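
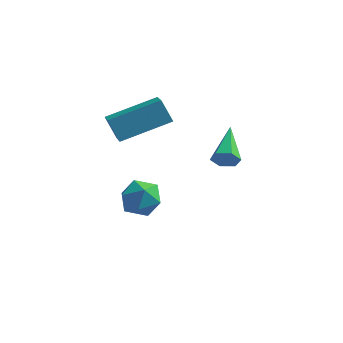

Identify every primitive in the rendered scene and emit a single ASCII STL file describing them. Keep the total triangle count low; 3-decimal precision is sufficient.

solid 
facet normal -0.081 0.795 0.601
outer loop
vertex -0.583 2.726 -1.299
vertex -0.736 2.166 -0.578
vertex 0.128 2.417 -0.794
endloop
endfacet
facet normal 0.363 0.930 0.059
outer loop
vertex -0.583 2.726 -1.299
vertex 0.128 2.417 -0.794
vertex 0.195 2.449 -1.716
endloop
endfacet
facet normal 0.002 0.835 -0.551
outer loop
vertex -0.583 2.726 -1.299
vertex 0.195 2.449 -1.716
vertex -0.627 2.217 -2.071
endloop
endfacet
facet normal -0.664 0.641 -0.385
outer loop
vertex -0.583 2.726 -1.299
vertex -0.627 2.217 -2.071
vertex -1.203 2.042 -1.368
endloop
endfacet
facet normal -0.716 0.616 0.327
outer loop
vertex -0.583 2.726 -1.299
vertex -1.203 2.042 -1.368
vertex -0.736 2.166 -0.578
endloop
endfacet
facet normal 0.889 0.450 0.080
outer loop
vertex 0.195 2.449 -1.716
vertex 0.128 2.417 -0.794
vertex 0.523 1.718 -1.252
endloop
endfacet
facet normal 0.172 0.233 0.957
outer loop
vertex 0.128 2.417 -0.794
vertex -0.736 2.166 -0.578
vertex -0.053 1.543 -0.549
endloop
endfacet
facet normal -0.855 -0.057 0.515
outer loop
vertex -0.736 2.166 -0.578
vertex -1.203 2.042 -1.368
vertex -0.875 1.311 -0.904
endloop
endfacet
facet normal -0.771 -0.019 -0.636
outer loop
vertex -1.203 2.042 -1.368
vertex -0.627 2.217 -2.071
vertex -0.808 1.343 -1.826
endloop
endfacet
facet normal 0.307 0.295 -0.905
outer loop
vertex -0.627 2.217 -2.071
vertex 0.195 2.449 -1.716
vertex 0.056 1.594 -2.042
endloop
endfacet
facet normal 0.664 -0.641 0.385
outer loop
vertex -0.097 1.034 -1.321
vertex 0.523 1.718 -1.252
vertex -0.053 1.543 -0.549
endloop
endfacet
facet normal -0.002 -0.835 0.551
outer loop
vertex -0.097 1.034 -1.321
vertex -0.053 1.543 -0.549
vertex -0.875 1.311 -0.904
endloop
endfacet
facet normal -0.363 -0.930 -0.059
outer loop
vertex -0.097 1.034 -1.321
vertex -0.875 1.311 -0.904
vertex -0.808 1.343 -1.826
endloop
endfacet
facet normal 0.081 -0.795 -0.601
outer loop
vertex -0.097 1.034 -1.321
vertex -0.808 1.343 -1.826
vertex 0.056 1.594 -2.042
endloop
endfacet
facet normal 0.716 -0.616 -0.327
outer loop
vertex -0.097 1.034 -1.321
vertex 0.056 1.594 -2.042
vertex 0.523 1.718 -1.252
endloop
endfacet
facet normal 0.771 0.019 0.636
outer loop
vertex -0.053 1.543 -0.549
vertex 0.523 1.718 -1.252
vertex 0.128 2.417 -0.794
endloop
endfacet
facet normal -0.307 -0.295 0.905
outer loop
vertex -0.875 1.311 -0.904
vertex -0.053 1.543 -0.549
vertex -0.736 2.166 -0.578
endloop
endfacet
facet normal -0.889 -0.450 -0.080
outer loop
vertex -0.808 1.343 -1.826
vertex -0.875 1.311 -0.904
vertex -1.203 2.042 -1.368
endloop
endfacet
facet normal -0.172 -0.233 -0.957
outer loop
vertex 0.056 1.594 -2.042
vertex -0.808 1.343 -1.826
vertex -0.627 2.217 -2.071
endloop
endfacet
facet normal 0.855 0.057 -0.515
outer loop
vertex 0.523 1.718 -1.252
vertex 0.056 1.594 -2.042
vertex 0.195 2.449 -1.716
endloop
endfacet
facet normal 0.223 -0.909 -0.353
outer loop
vertex 3.833 0.246 3.343
vertex 3.571 0.372 2.853
vertex 4.126 0.484 2.916
endloop
endfacet
facet normal 0.739 0.227 0.634
outer loop
vertex 3.833 0.246 3.343
vertex 4.126 0.484 2.916
vertex 3.169 2.008 3.487
endloop
endfacet
facet normal 0.223 -0.909 -0.353
outer loop
vertex 4.126 0.484 2.916
vertex 3.571 0.372 2.853
vertex 3.865 0.61 2.426
endloop
endfacet
facet normal 0.771 0.582 -0.261
outer loop
vertex 4.126 0.484 2.916
vertex 3.865 0.61 2.426
vertex 3.169 2.008 3.487
endloop
endfacet
facet normal 0.223 -0.909 -0.353
outer loop
vertex 3.865 0.61 2.426
vertex 3.571 0.372 2.853
vertex 3.309 0.498 2.363
endloop
endfacet
facet normal -0.029 0.595 -0.803
outer loop
vertex 3.865 0.61 2.426
vertex 3.309 0.498 2.363
vertex 3.169 2.008 3.487
endloop
endfacet
facet normal 0.223 -0.909 -0.353
outer loop
vertex 3.309 0.498 2.363
vertex 3.571 0.372 2.853
vertex 3.016 0.26 2.79
endloop
endfacet
facet normal -0.858 0.253 -0.447
outer loop
vertex 3.309 0.498 2.363
vertex 3.016 0.26 2.79
vertex 3.169 2.008 3.487
endloop
endfacet
facet normal 0.223 -0.909 -0.353
outer loop
vertex 3.016 0.26 2.79
vertex 3.571 0.372 2.853
vertex 3.278 0.134 3.28
endloop
endfacet
facet normal -0.888 -0.101 0.449
outer loop
vertex 3.016 0.26 2.79
vertex 3.278 0.134 3.28
vertex 3.169 2.008 3.487
endloop
endfacet
facet normal 0.223 -0.909 -0.353
outer loop
vertex 3.278 0.134 3.28
vertex 3.571 0.372 2.853
vertex 3.833 0.246 3.343
endloop
endfacet
facet normal -0.089 -0.114 0.989
outer loop
vertex 3.278 0.134 3.28
vertex 3.833 0.246 3.343
vertex 3.169 2.008 3.487
endloop
endfacet
facet normal -0.500 0.164 0.850
outer loop
vertex 0.386 2.196 4.171
vertex -0.115 3.072 3.707
vertex -1.226 0.905 3.471
endloop
endfacet
facet normal 0.451 -0.789 0.418
outer loop
vertex -0.685 0.728 2.553
vertex 0.386 2.196 4.171
vertex -1.226 0.905 3.471
endloop
endfacet
facet normal -0.501 0.164 0.850
outer loop
vertex -1.226 0.905 3.471
vertex -0.115 3.072 3.707
vertex -1.726 1.781 3.007
endloop
endfacet
facet normal -0.739 -0.592 -0.321
outer loop
vertex -1.726 1.781 3.007
vertex -0.685 0.728 2.553
vertex -1.226 0.905 3.471
endloop
endfacet
facet normal 0.739 0.593 0.321
outer loop
vertex 0.386 2.196 4.171
vertex 0.426 2.895 2.789
vertex -0.115 3.072 3.707
endloop
endfacet
facet normal 0.451 -0.789 0.417
outer loop
vertex 0.926 2.019 3.253
vertex 0.386 2.196 4.171
vertex -0.685 0.728 2.553
endloop
endfacet
facet normal 0.739 0.592 0.321
outer loop
vertex 0.926 2.019 3.253
vertex 0.426 2.895 2.789
vertex 0.386 2.196 4.171
endloop
endfacet
facet normal -0.451 0.789 -0.418
outer loop
vertex -0.115 3.072 3.707
vertex 0.426 2.895 2.789
vertex -1.726 1.781 3.007
endloop
endfacet
facet normal -0.739 -0.592 -0.321
outer loop
vertex -1.186 1.604 2.089
vertex -0.685 0.728 2.553
vertex -1.726 1.781 3.007
endloop
endfacet
facet normal -0.451 0.789 -0.417
outer loop
vertex -1.726 1.781 3.007
vertex 0.426 2.895 2.789
vertex -1.186 1.604 2.089
endloop
endfacet
facet normal 0.501 -0.164 -0.850
outer loop
vertex -1.186 1.604 2.089
vertex 0.926 2.019 3.253
vertex -0.685 0.728 2.553
endloop
endfacet
facet normal 0.501 -0.164 -0.850
outer loop
vertex 0.426 2.895 2.789
vertex 0.926 2.019 3.253
vertex -1.186 1.604 2.089
endloop
endfacet

endsolid


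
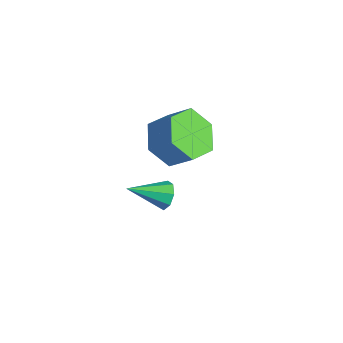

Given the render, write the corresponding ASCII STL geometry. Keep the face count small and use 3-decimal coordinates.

solid 
facet normal 0.298 0.834 -0.465
outer loop
vertex -0.38 -2.234 -2.276
vertex -0.815 -2.327 -2.722
vertex -0.8 -2.024 -2.169
endloop
endfacet
facet normal 0.266 0.041 0.963
outer loop
vertex -0.38 -2.234 -2.276
vertex -0.8 -2.024 -2.169
vertex -1.305 -3.693 -1.958
endloop
endfacet
facet normal 0.300 0.833 -0.465
outer loop
vertex -0.8 -2.024 -2.169
vertex -0.815 -2.327 -2.722
vertex -1.23 -1.991 -2.387
endloop
endfacet
facet normal -0.424 0.239 0.873
outer loop
vertex -0.8 -2.024 -2.169
vertex -1.23 -1.991 -2.387
vertex -1.305 -3.693 -1.958
endloop
endfacet
facet normal 0.299 0.833 -0.465
outer loop
vertex -1.23 -1.991 -2.387
vertex -0.815 -2.327 -2.722
vertex -1.416 -2.155 -2.8
endloop
endfacet
facet normal -0.922 0.132 0.363
outer loop
vertex -1.23 -1.991 -2.387
vertex -1.416 -2.155 -2.8
vertex -1.305 -3.693 -1.958
endloop
endfacet
facet normal 0.299 0.833 -0.466
outer loop
vertex -1.416 -2.155 -2.8
vertex -0.815 -2.327 -2.722
vertex -1.25 -2.42 -3.167
endloop
endfacet
facet normal -0.939 -0.215 -0.269
outer loop
vertex -1.416 -2.155 -2.8
vertex -1.25 -2.42 -3.167
vertex -1.305 -3.693 -1.958
endloop
endfacet
facet normal 0.298 0.833 -0.466
outer loop
vertex -1.25 -2.42 -3.167
vertex -0.815 -2.327 -2.722
vertex -0.83 -2.63 -3.274
endloop
endfacet
facet normal -0.465 -0.599 -0.652
outer loop
vertex -1.25 -2.42 -3.167
vertex -0.83 -2.63 -3.274
vertex -1.305 -3.693 -1.958
endloop
endfacet
facet normal 0.299 0.833 -0.465
outer loop
vertex -0.83 -2.63 -3.274
vertex -0.815 -2.327 -2.722
vertex -0.4 -2.663 -3.057
endloop
endfacet
facet normal 0.223 -0.796 -0.563
outer loop
vertex -0.83 -2.63 -3.274
vertex -0.4 -2.663 -3.057
vertex -1.305 -3.693 -1.958
endloop
endfacet
facet normal 0.300 0.833 -0.465
outer loop
vertex -0.4 -2.663 -3.057
vertex -0.815 -2.327 -2.722
vertex -0.214 -2.499 -2.643
endloop
endfacet
facet normal 0.722 -0.690 -0.051
outer loop
vertex -0.4 -2.663 -3.057
vertex -0.214 -2.499 -2.643
vertex -1.305 -3.693 -1.958
endloop
endfacet
facet normal 0.300 0.833 -0.466
outer loop
vertex -0.214 -2.499 -2.643
vertex -0.815 -2.327 -2.722
vertex -0.38 -2.234 -2.276
endloop
endfacet
facet normal 0.739 -0.342 0.581
outer loop
vertex -0.214 -2.499 -2.643
vertex -0.38 -2.234 -2.276
vertex -1.305 -3.693 -1.958
endloop
endfacet
facet normal -0.619 -0.380 -0.687
outer loop
vertex 0.34 -2.861 0.548
vertex -0.504 -2.382 1.044
vertex 0.039 -1.853 0.261
endloop
endfacet
facet normal 0.734 0.026 -0.679
outer loop
vertex 0.34 -2.861 0.548
vertex 0.039 -1.853 0.261
vertex 1.128 -2.377 1.419
endloop
endfacet
facet normal 0.734 0.027 -0.678
outer loop
vertex 1.128 -2.377 1.419
vertex 0.039 -1.853 0.261
vertex 0.826 -1.369 1.132
endloop
endfacet
facet normal 0.620 0.381 0.686
outer loop
vertex 1.128 -2.377 1.419
vertex 0.826 -1.369 1.132
vertex 0.284 -1.898 1.916
endloop
endfacet
facet normal -0.619 -0.381 -0.687
outer loop
vertex 0.039 -1.853 0.261
vertex -0.504 -2.382 1.044
vertex -0.805 -1.375 0.757
endloop
endfacet
facet normal 0.127 0.814 -0.567
outer loop
vertex 0.039 -1.853 0.261
vertex -0.805 -1.375 0.757
vertex 0.826 -1.369 1.132
endloop
endfacet
facet normal 0.127 0.814 -0.567
outer loop
vertex 0.826 -1.369 1.132
vertex -0.805 -1.375 0.757
vertex -0.018 -0.891 1.628
endloop
endfacet
facet normal 0.619 0.382 0.686
outer loop
vertex 0.826 -1.369 1.132
vertex -0.018 -0.891 1.628
vertex 0.284 -1.898 1.916
endloop
endfacet
facet normal -0.620 -0.381 -0.686
outer loop
vertex -0.805 -1.375 0.757
vertex -0.504 -2.382 1.044
vertex -1.348 -1.903 1.541
endloop
endfacet
facet normal -0.606 0.787 0.110
outer loop
vertex -0.805 -1.375 0.757
vertex -1.348 -1.903 1.541
vertex -0.018 -0.891 1.628
endloop
endfacet
facet normal -0.606 0.787 0.111
outer loop
vertex -0.018 -0.891 1.628
vertex -1.348 -1.903 1.541
vertex -0.56 -1.419 2.412
endloop
endfacet
facet normal 0.620 0.382 0.686
outer loop
vertex -0.018 -0.891 1.628
vertex -0.56 -1.419 2.412
vertex 0.284 -1.898 1.916
endloop
endfacet
facet normal -0.620 -0.381 -0.686
outer loop
vertex -1.348 -1.903 1.541
vertex -0.504 -2.382 1.044
vertex -1.046 -2.911 1.828
endloop
endfacet
facet normal -0.734 -0.027 0.679
outer loop
vertex -1.348 -1.903 1.541
vertex -1.046 -2.911 1.828
vertex -0.56 -1.419 2.412
endloop
endfacet
facet normal -0.734 -0.026 0.678
outer loop
vertex -0.56 -1.419 2.412
vertex -1.046 -2.911 1.828
vertex -0.259 -2.427 2.699
endloop
endfacet
facet normal 0.619 0.380 0.687
outer loop
vertex -0.56 -1.419 2.412
vertex -0.259 -2.427 2.699
vertex 0.284 -1.898 1.916
endloop
endfacet
facet normal -0.619 -0.382 -0.686
outer loop
vertex -1.046 -2.911 1.828
vertex -0.504 -2.382 1.044
vertex -0.202 -3.389 1.332
endloop
endfacet
facet normal -0.127 -0.814 0.567
outer loop
vertex -1.046 -2.911 1.828
vertex -0.202 -3.389 1.332
vertex -0.259 -2.427 2.699
endloop
endfacet
facet normal -0.127 -0.814 0.567
outer loop
vertex -0.259 -2.427 2.699
vertex -0.202 -3.389 1.332
vertex 0.585 -2.905 2.203
endloop
endfacet
facet normal 0.619 0.381 0.687
outer loop
vertex -0.259 -2.427 2.699
vertex 0.585 -2.905 2.203
vertex 0.284 -1.898 1.916
endloop
endfacet
facet normal -0.620 -0.382 -0.686
outer loop
vertex -0.202 -3.389 1.332
vertex -0.504 -2.382 1.044
vertex 0.34 -2.861 0.548
endloop
endfacet
facet normal 0.607 -0.787 -0.111
outer loop
vertex -0.202 -3.389 1.332
vertex 0.34 -2.861 0.548
vertex 0.585 -2.905 2.203
endloop
endfacet
facet normal 0.606 -0.788 -0.111
outer loop
vertex 0.585 -2.905 2.203
vertex 0.34 -2.861 0.548
vertex 1.128 -2.377 1.419
endloop
endfacet
facet normal 0.620 0.381 0.686
outer loop
vertex 0.585 -2.905 2.203
vertex 1.128 -2.377 1.419
vertex 0.284 -1.898 1.916
endloop
endfacet

endsolid


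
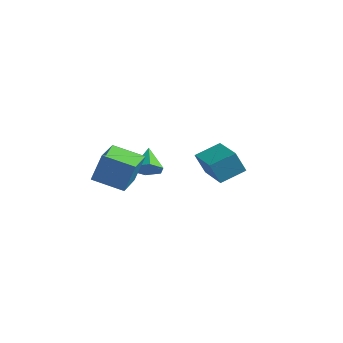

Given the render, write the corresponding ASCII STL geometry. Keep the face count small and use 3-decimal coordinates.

solid 
facet normal -0.913 -0.282 0.295
outer loop
vertex -2.576 -4.233 2.177
vertex -3.226 -2.402 1.918
vertex -3.017 -4.637 0.427
endloop
endfacet
facet normal 0.332 -0.934 0.132
outer loop
vertex -1.274 -4.098 -0.138
vertex -2.576 -4.233 2.177
vertex -3.017 -4.637 0.427
endloop
endfacet
facet normal -0.913 -0.283 0.296
outer loop
vertex -3.017 -4.637 0.427
vertex -3.226 -2.402 1.918
vertex -3.668 -2.807 0.167
endloop
endfacet
facet normal -0.239 -0.219 -0.946
outer loop
vertex -3.668 -2.807 0.167
vertex -1.274 -4.098 -0.138
vertex -3.017 -4.637 0.427
endloop
endfacet
facet normal 0.239 0.219 0.946
outer loop
vertex -2.576 -4.233 2.177
vertex -1.483 -1.863 1.353
vertex -3.226 -2.402 1.918
endloop
endfacet
facet normal 0.332 -0.934 0.132
outer loop
vertex -0.832 -3.693 1.613
vertex -2.576 -4.233 2.177
vertex -1.274 -4.098 -0.138
endloop
endfacet
facet normal 0.238 0.219 0.946
outer loop
vertex -0.832 -3.693 1.613
vertex -1.483 -1.863 1.353
vertex -2.576 -4.233 2.177
endloop
endfacet
facet normal -0.332 0.934 -0.132
outer loop
vertex -3.226 -2.402 1.918
vertex -1.483 -1.863 1.353
vertex -3.668 -2.807 0.167
endloop
endfacet
facet normal -0.238 -0.218 -0.946
outer loop
vertex -1.924 -2.267 -0.397
vertex -1.274 -4.098 -0.138
vertex -3.668 -2.807 0.167
endloop
endfacet
facet normal -0.332 0.934 -0.132
outer loop
vertex -3.668 -2.807 0.167
vertex -1.483 -1.863 1.353
vertex -1.924 -2.267 -0.397
endloop
endfacet
facet normal 0.913 0.282 -0.296
outer loop
vertex -1.924 -2.267 -0.397
vertex -0.832 -3.693 1.613
vertex -1.274 -4.098 -0.138
endloop
endfacet
facet normal 0.913 0.283 -0.295
outer loop
vertex -1.483 -1.863 1.353
vertex -0.832 -3.693 1.613
vertex -1.924 -2.267 -0.397
endloop
endfacet
facet normal -0.489 -0.789 -0.373
outer loop
vertex 3.823 -3.851 3.246
vertex 2.13 -2.65 2.924
vertex 4.277 -3.544 2.002
endloop
endfacet
facet normal 0.806 -0.572 0.153
outer loop
vertex 5.03 -2.33 2.576
vertex 3.823 -3.851 3.246
vertex 4.277 -3.544 2.002
endloop
endfacet
facet normal -0.489 -0.789 -0.373
outer loop
vertex 4.277 -3.544 2.002
vertex 2.13 -2.65 2.924
vertex 2.585 -2.344 1.68
endloop
endfacet
facet normal 0.334 0.225 -0.915
outer loop
vertex 2.585 -2.344 1.68
vertex 5.03 -2.33 2.576
vertex 4.277 -3.544 2.002
endloop
endfacet
facet normal -0.334 -0.226 0.915
outer loop
vertex 3.823 -3.851 3.246
vertex 2.883 -1.436 3.498
vertex 2.13 -2.65 2.924
endloop
endfacet
facet normal 0.806 -0.572 0.154
outer loop
vertex 4.575 -2.636 3.82
vertex 3.823 -3.851 3.246
vertex 5.03 -2.33 2.576
endloop
endfacet
facet normal -0.334 -0.226 0.915
outer loop
vertex 4.575 -2.636 3.82
vertex 2.883 -1.436 3.498
vertex 3.823 -3.851 3.246
endloop
endfacet
facet normal -0.805 0.572 -0.154
outer loop
vertex 2.13 -2.65 2.924
vertex 2.883 -1.436 3.498
vertex 2.585 -2.344 1.68
endloop
endfacet
facet normal 0.334 0.226 -0.915
outer loop
vertex 3.337 -1.129 2.254
vertex 5.03 -2.33 2.576
vertex 2.585 -2.344 1.68
endloop
endfacet
facet normal -0.806 0.571 -0.153
outer loop
vertex 2.585 -2.344 1.68
vertex 2.883 -1.436 3.498
vertex 3.337 -1.129 2.254
endloop
endfacet
facet normal 0.489 0.789 0.373
outer loop
vertex 3.337 -1.129 2.254
vertex 4.575 -2.636 3.82
vertex 5.03 -2.33 2.576
endloop
endfacet
facet normal 0.488 0.789 0.373
outer loop
vertex 2.883 -1.436 3.498
vertex 4.575 -2.636 3.82
vertex 3.337 -1.129 2.254
endloop
endfacet
facet normal 0.426 -0.687 -0.589
outer loop
vertex -1.637 -0.209 -0.779
vertex -2.053 -0.869 -0.31
vertex -2.46 -0.5 -1.035
endloop
endfacet
facet normal -0.181 0.887 -0.425
outer loop
vertex -1.637 -0.209 -0.779
vertex -2.46 -0.5 -1.035
vertex -2.747 0.249 0.65
endloop
endfacet
facet normal 0.427 -0.686 -0.589
outer loop
vertex -2.46 -0.5 -1.035
vertex -2.053 -0.869 -0.31
vertex -2.876 -1.161 -0.567
endloop
endfacet
facet normal -0.888 0.344 -0.304
outer loop
vertex -2.46 -0.5 -1.035
vertex -2.876 -1.161 -0.567
vertex -2.747 0.249 0.65
endloop
endfacet
facet normal 0.427 -0.686 -0.589
outer loop
vertex -2.876 -1.161 -0.567
vertex -2.053 -0.869 -0.31
vertex -2.468 -1.53 0.158
endloop
endfacet
facet normal -0.893 -0.245 0.378
outer loop
vertex -2.876 -1.161 -0.567
vertex -2.468 -1.53 0.158
vertex -2.747 0.249 0.65
endloop
endfacet
facet normal 0.427 -0.686 -0.590
outer loop
vertex -2.468 -1.53 0.158
vertex -2.053 -0.869 -0.31
vertex -1.645 -1.239 0.415
endloop
endfacet
facet normal -0.191 -0.289 0.938
outer loop
vertex -2.468 -1.53 0.158
vertex -1.645 -1.239 0.415
vertex -2.747 0.249 0.65
endloop
endfacet
facet normal 0.426 -0.686 -0.590
outer loop
vertex -1.645 -1.239 0.415
vertex -2.053 -0.869 -0.31
vertex -1.229 -0.578 -0.054
endloop
endfacet
facet normal 0.517 0.254 0.817
outer loop
vertex -1.645 -1.239 0.415
vertex -1.229 -0.578 -0.054
vertex -2.747 0.249 0.65
endloop
endfacet
facet normal 0.426 -0.687 -0.589
outer loop
vertex -1.229 -0.578 -0.054
vertex -2.053 -0.869 -0.31
vertex -1.637 -0.209 -0.779
endloop
endfacet
facet normal 0.522 0.842 0.135
outer loop
vertex -1.229 -0.578 -0.054
vertex -1.637 -0.209 -0.779
vertex -2.747 0.249 0.65
endloop
endfacet

endsolid


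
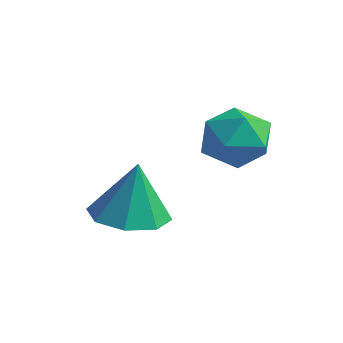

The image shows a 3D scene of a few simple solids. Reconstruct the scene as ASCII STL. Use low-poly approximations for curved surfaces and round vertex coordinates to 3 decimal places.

solid 
facet normal 0.155 0.445 0.882
outer loop
vertex 0.379 3.487 3.81
vertex -0.231 3.139 4.093
vertex 0.448 2.809 4.14
endloop
endfacet
facet normal 0.771 0.340 0.538
outer loop
vertex 0.379 3.487 3.81
vertex 0.448 2.809 4.14
vertex 0.827 2.959 3.502
endloop
endfacet
facet normal 0.732 0.675 -0.092
outer loop
vertex 0.379 3.487 3.81
vertex 0.827 2.959 3.502
vertex 0.381 3.383 3.06
endloop
endfacet
facet normal 0.091 0.986 -0.137
outer loop
vertex 0.379 3.487 3.81
vertex 0.381 3.383 3.06
vertex -0.273 3.494 3.425
endloop
endfacet
facet normal -0.266 0.844 0.465
outer loop
vertex 0.379 3.487 3.81
vertex -0.273 3.494 3.425
vertex -0.231 3.139 4.093
endloop
endfacet
facet normal 0.837 -0.358 0.413
outer loop
vertex 0.827 2.959 3.502
vertex 0.448 2.809 4.14
vertex 0.493 2.286 3.595
endloop
endfacet
facet normal -0.159 -0.189 0.969
outer loop
vertex 0.448 2.809 4.14
vertex -0.231 3.139 4.093
vertex -0.161 2.397 3.96
endloop
endfacet
facet normal -0.839 0.457 0.296
outer loop
vertex -0.231 3.139 4.093
vertex -0.273 3.494 3.425
vertex -0.607 2.821 3.518
endloop
endfacet
facet normal -0.263 0.685 -0.679
outer loop
vertex -0.273 3.494 3.425
vertex 0.381 3.383 3.06
vertex -0.228 2.971 2.88
endloop
endfacet
facet normal 0.774 0.182 -0.607
outer loop
vertex 0.381 3.383 3.06
vertex 0.827 2.959 3.502
vertex 0.451 2.641 2.927
endloop
endfacet
facet normal -0.091 -0.986 0.137
outer loop
vertex -0.159 2.293 3.21
vertex 0.493 2.286 3.595
vertex -0.161 2.397 3.96
endloop
endfacet
facet normal -0.732 -0.675 0.092
outer loop
vertex -0.159 2.293 3.21
vertex -0.161 2.397 3.96
vertex -0.607 2.821 3.518
endloop
endfacet
facet normal -0.771 -0.340 -0.538
outer loop
vertex -0.159 2.293 3.21
vertex -0.607 2.821 3.518
vertex -0.228 2.971 2.88
endloop
endfacet
facet normal -0.155 -0.445 -0.882
outer loop
vertex -0.159 2.293 3.21
vertex -0.228 2.971 2.88
vertex 0.451 2.641 2.927
endloop
endfacet
facet normal 0.266 -0.844 -0.465
outer loop
vertex -0.159 2.293 3.21
vertex 0.451 2.641 2.927
vertex 0.493 2.286 3.595
endloop
endfacet
facet normal 0.263 -0.685 0.679
outer loop
vertex -0.161 2.397 3.96
vertex 0.493 2.286 3.595
vertex 0.448 2.809 4.14
endloop
endfacet
facet normal -0.774 -0.182 0.607
outer loop
vertex -0.607 2.821 3.518
vertex -0.161 2.397 3.96
vertex -0.231 3.139 4.093
endloop
endfacet
facet normal -0.837 0.358 -0.413
outer loop
vertex -0.228 2.971 2.88
vertex -0.607 2.821 3.518
vertex -0.273 3.494 3.425
endloop
endfacet
facet normal 0.159 0.189 -0.969
outer loop
vertex 0.451 2.641 2.927
vertex -0.228 2.971 2.88
vertex 0.381 3.383 3.06
endloop
endfacet
facet normal 0.839 -0.457 -0.296
outer loop
vertex 0.493 2.286 3.595
vertex 0.451 2.641 2.927
vertex 0.827 2.959 3.502
endloop
endfacet
facet normal -0.108 -0.082 -0.991
outer loop
vertex -0.878 2.205 1.233
vertex -1.432 1.625 1.341
vertex -1.454 2.432 1.277
endloop
endfacet
facet normal 0.364 0.850 0.380
outer loop
vertex -0.878 2.205 1.233
vertex -1.454 2.432 1.277
vertex -1.288 1.735 2.679
endloop
endfacet
facet normal -0.107 -0.081 -0.991
outer loop
vertex -1.454 2.432 1.277
vertex -1.432 1.625 1.341
vertex -2.017 2.185 1.358
endloop
endfacet
facet normal -0.303 0.839 0.453
outer loop
vertex -1.454 2.432 1.277
vertex -2.017 2.185 1.358
vertex -1.288 1.735 2.679
endloop
endfacet
facet normal -0.108 -0.083 -0.991
outer loop
vertex -2.017 2.185 1.358
vertex -1.432 1.625 1.341
vertex -2.238 1.61 1.43
endloop
endfacet
facet normal -0.760 0.360 0.542
outer loop
vertex -2.017 2.185 1.358
vertex -2.238 1.61 1.43
vertex -1.288 1.735 2.679
endloop
endfacet
facet normal -0.108 -0.081 -0.991
outer loop
vertex -2.238 1.61 1.43
vertex -1.432 1.625 1.341
vertex -1.987 1.044 1.449
endloop
endfacet
facet normal -0.742 -0.309 0.595
outer loop
vertex -2.238 1.61 1.43
vertex -1.987 1.044 1.449
vertex -1.288 1.735 2.679
endloop
endfacet
facet normal -0.106 -0.082 -0.991
outer loop
vertex -1.987 1.044 1.449
vertex -1.432 1.625 1.341
vertex -1.411 0.817 1.406
endloop
endfacet
facet normal -0.260 -0.771 0.581
outer loop
vertex -1.987 1.044 1.449
vertex -1.411 0.817 1.406
vertex -1.288 1.735 2.679
endloop
endfacet
facet normal -0.108 -0.083 -0.991
outer loop
vertex -1.411 0.817 1.406
vertex -1.432 1.625 1.341
vertex -0.848 1.064 1.324
endloop
endfacet
facet normal 0.407 -0.759 0.508
outer loop
vertex -1.411 0.817 1.406
vertex -0.848 1.064 1.324
vertex -1.288 1.735 2.679
endloop
endfacet
facet normal -0.107 -0.081 -0.991
outer loop
vertex -0.848 1.064 1.324
vertex -1.432 1.625 1.341
vertex -0.627 1.639 1.253
endloop
endfacet
facet normal 0.864 -0.280 0.419
outer loop
vertex -0.848 1.064 1.324
vertex -0.627 1.639 1.253
vertex -1.288 1.735 2.679
endloop
endfacet
facet normal -0.107 -0.082 -0.991
outer loop
vertex -0.627 1.639 1.253
vertex -1.432 1.625 1.341
vertex -0.878 2.205 1.233
endloop
endfacet
facet normal 0.846 0.388 0.366
outer loop
vertex -0.627 1.639 1.253
vertex -0.878 2.205 1.233
vertex -1.288 1.735 2.679
endloop
endfacet

endsolid


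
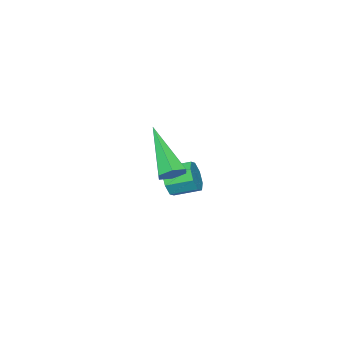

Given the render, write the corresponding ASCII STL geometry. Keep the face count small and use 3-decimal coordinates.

solid 
facet normal 0.475 -0.823 -0.310
outer loop
vertex -2.314 -0.377 -2.408
vertex -2.72 -0.416 -2.927
vertex -2.139 -0.125 -2.809
endloop
endfacet
facet normal 0.809 0.270 0.523
outer loop
vertex -2.314 -0.377 -2.408
vertex -2.139 -0.125 -2.809
vertex -2.794 0.454 -2.094
endloop
endfacet
facet normal 0.809 0.270 0.523
outer loop
vertex -2.794 0.454 -2.094
vertex -2.139 -0.125 -2.809
vertex -2.619 0.706 -2.495
endloop
endfacet
facet normal -0.474 0.824 0.311
outer loop
vertex -2.794 0.454 -2.094
vertex -2.619 0.706 -2.495
vertex -3.2 0.416 -2.613
endloop
endfacet
facet normal 0.475 -0.823 -0.311
outer loop
vertex -2.139 -0.125 -2.809
vertex -2.72 -0.416 -2.927
vertex -2.305 -0.043 -3.279
endloop
endfacet
facet normal 0.816 0.544 -0.193
outer loop
vertex -2.139 -0.125 -2.809
vertex -2.305 -0.043 -3.279
vertex -2.619 0.706 -2.495
endloop
endfacet
facet normal 0.817 0.544 -0.192
outer loop
vertex -2.619 0.706 -2.495
vertex -2.305 -0.043 -3.279
vertex -2.785 0.789 -2.965
endloop
endfacet
facet normal -0.474 0.823 0.313
outer loop
vertex -2.619 0.706 -2.495
vertex -2.785 0.789 -2.965
vertex -3.2 0.416 -2.613
endloop
endfacet
facet normal 0.476 -0.823 -0.311
outer loop
vertex -2.305 -0.043 -3.279
vertex -2.72 -0.416 -2.927
vertex -2.713 -0.179 -3.543
endloop
endfacet
facet normal 0.347 0.500 -0.794
outer loop
vertex -2.305 -0.043 -3.279
vertex -2.713 -0.179 -3.543
vertex -2.785 0.789 -2.965
endloop
endfacet
facet normal 0.346 0.500 -0.794
outer loop
vertex -2.785 0.789 -2.965
vertex -2.713 -0.179 -3.543
vertex -3.193 0.652 -3.229
endloop
endfacet
facet normal -0.477 0.823 0.310
outer loop
vertex -2.785 0.789 -2.965
vertex -3.193 0.652 -3.229
vertex -3.2 0.416 -2.613
endloop
endfacet
facet normal 0.475 -0.823 -0.311
outer loop
vertex -2.713 -0.179 -3.543
vertex -2.72 -0.416 -2.927
vertex -3.126 -0.454 -3.446
endloop
endfacet
facet normal -0.327 0.163 -0.931
outer loop
vertex -2.713 -0.179 -3.543
vertex -3.126 -0.454 -3.446
vertex -3.193 0.652 -3.229
endloop
endfacet
facet normal -0.327 0.163 -0.931
outer loop
vertex -3.193 0.652 -3.229
vertex -3.126 -0.454 -3.446
vertex -3.606 0.377 -3.132
endloop
endfacet
facet normal -0.475 0.823 0.310
outer loop
vertex -3.193 0.652 -3.229
vertex -3.606 0.377 -3.132
vertex -3.2 0.416 -2.613
endloop
endfacet
facet normal 0.474 -0.824 -0.311
outer loop
vertex -3.126 -0.454 -3.446
vertex -2.72 -0.416 -2.927
vertex -3.301 -0.706 -3.045
endloop
endfacet
facet normal -0.809 -0.270 -0.523
outer loop
vertex -3.126 -0.454 -3.446
vertex -3.301 -0.706 -3.045
vertex -3.606 0.377 -3.132
endloop
endfacet
facet normal -0.809 -0.270 -0.523
outer loop
vertex -3.606 0.377 -3.132
vertex -3.301 -0.706 -3.045
vertex -3.781 0.125 -2.731
endloop
endfacet
facet normal -0.475 0.823 0.310
outer loop
vertex -3.606 0.377 -3.132
vertex -3.781 0.125 -2.731
vertex -3.2 0.416 -2.613
endloop
endfacet
facet normal 0.474 -0.823 -0.313
outer loop
vertex -3.301 -0.706 -3.045
vertex -2.72 -0.416 -2.927
vertex -3.135 -0.789 -2.575
endloop
endfacet
facet normal -0.817 -0.544 0.192
outer loop
vertex -3.301 -0.706 -3.045
vertex -3.135 -0.789 -2.575
vertex -3.781 0.125 -2.731
endloop
endfacet
facet normal -0.816 -0.544 0.193
outer loop
vertex -3.781 0.125 -2.731
vertex -3.135 -0.789 -2.575
vertex -3.615 0.043 -2.261
endloop
endfacet
facet normal -0.475 0.823 0.311
outer loop
vertex -3.781 0.125 -2.731
vertex -3.615 0.043 -2.261
vertex -3.2 0.416 -2.613
endloop
endfacet
facet normal 0.477 -0.823 -0.310
outer loop
vertex -3.135 -0.789 -2.575
vertex -2.72 -0.416 -2.927
vertex -2.727 -0.652 -2.311
endloop
endfacet
facet normal -0.346 -0.499 0.794
outer loop
vertex -3.135 -0.789 -2.575
vertex -2.727 -0.652 -2.311
vertex -3.615 0.043 -2.261
endloop
endfacet
facet normal -0.347 -0.500 0.794
outer loop
vertex -3.615 0.043 -2.261
vertex -2.727 -0.652 -2.311
vertex -3.207 0.179 -1.997
endloop
endfacet
facet normal -0.476 0.823 0.311
outer loop
vertex -3.615 0.043 -2.261
vertex -3.207 0.179 -1.997
vertex -3.2 0.416 -2.613
endloop
endfacet
facet normal 0.475 -0.823 -0.310
outer loop
vertex -2.727 -0.652 -2.311
vertex -2.72 -0.416 -2.927
vertex -2.314 -0.377 -2.408
endloop
endfacet
facet normal 0.327 -0.163 0.931
outer loop
vertex -2.727 -0.652 -2.311
vertex -2.314 -0.377 -2.408
vertex -3.207 0.179 -1.997
endloop
endfacet
facet normal 0.327 -0.163 0.931
outer loop
vertex -3.207 0.179 -1.997
vertex -2.314 -0.377 -2.408
vertex -2.794 0.454 -2.094
endloop
endfacet
facet normal -0.475 0.823 0.311
outer loop
vertex -3.207 0.179 -1.997
vertex -2.794 0.454 -2.094
vertex -3.2 0.416 -2.613
endloop
endfacet
facet normal 0.366 0.646 -0.670
outer loop
vertex 1.694 2.564 0.105
vertex 1.224 2.739 0.017
vertex 1.512 2.952 0.38
endloop
endfacet
facet normal 0.766 -0.092 0.637
outer loop
vertex 1.694 2.564 0.105
vertex 1.512 2.952 0.38
vertex 0.456 1.381 1.423
endloop
endfacet
facet normal 0.365 0.647 -0.669
outer loop
vertex 1.512 2.952 0.38
vertex 1.224 2.739 0.017
vertex 1.041 3.128 0.293
endloop
endfacet
facet normal 0.043 0.532 0.845
outer loop
vertex 1.512 2.952 0.38
vertex 1.041 3.128 0.293
vertex 0.456 1.381 1.423
endloop
endfacet
facet normal 0.365 0.647 -0.669
outer loop
vertex 1.041 3.128 0.293
vertex 1.224 2.739 0.017
vertex 0.753 2.915 -0.07
endloop
endfacet
facet normal -0.799 0.491 0.346
outer loop
vertex 1.041 3.128 0.293
vertex 0.753 2.915 -0.07
vertex 0.456 1.381 1.423
endloop
endfacet
facet normal 0.365 0.647 -0.669
outer loop
vertex 0.753 2.915 -0.07
vertex 1.224 2.739 0.017
vertex 0.935 2.527 -0.346
endloop
endfacet
facet normal -0.916 -0.173 -0.361
outer loop
vertex 0.753 2.915 -0.07
vertex 0.935 2.527 -0.346
vertex 0.456 1.381 1.423
endloop
endfacet
facet normal 0.367 0.646 -0.669
outer loop
vertex 0.935 2.527 -0.346
vertex 1.224 2.739 0.017
vertex 1.406 2.351 -0.258
endloop
endfacet
facet normal -0.192 -0.799 -0.570
outer loop
vertex 0.935 2.527 -0.346
vertex 1.406 2.351 -0.258
vertex 0.456 1.381 1.423
endloop
endfacet
facet normal 0.366 0.646 -0.670
outer loop
vertex 1.406 2.351 -0.258
vertex 1.224 2.739 0.017
vertex 1.694 2.564 0.105
endloop
endfacet
facet normal 0.649 -0.758 -0.070
outer loop
vertex 1.406 2.351 -0.258
vertex 1.694 2.564 0.105
vertex 0.456 1.381 1.423
endloop
endfacet

endsolid


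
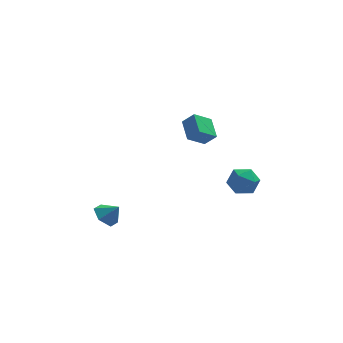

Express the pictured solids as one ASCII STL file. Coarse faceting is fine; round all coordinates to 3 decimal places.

solid 
facet normal -0.659 0.188 -0.729
outer loop
vertex -3.313 -2.193 -2.784
vertex -3.982 -2.204 -2.182
vertex -3.556 -1.433 -2.368
endloop
endfacet
facet normal 0.952 0.306 -0.002
outer loop
vertex -3.313 -2.193 -2.784
vertex -3.556 -1.433 -2.368
vertex -3.238 -2.416 -1.358
endloop
endfacet
facet normal -0.659 0.189 -0.728
outer loop
vertex -3.556 -1.433 -2.368
vertex -3.982 -2.204 -2.182
vertex -4.225 -1.444 -1.765
endloop
endfacet
facet normal 0.471 0.702 0.535
outer loop
vertex -3.556 -1.433 -2.368
vertex -4.225 -1.444 -1.765
vertex -3.238 -2.416 -1.358
endloop
endfacet
facet normal -0.659 0.189 -0.728
outer loop
vertex -4.225 -1.444 -1.765
vertex -3.982 -2.204 -2.182
vertex -4.651 -2.214 -1.579
endloop
endfacet
facet normal -0.107 0.289 0.951
outer loop
vertex -4.225 -1.444 -1.765
vertex -4.651 -2.214 -1.579
vertex -3.238 -2.416 -1.358
endloop
endfacet
facet normal -0.659 0.189 -0.728
outer loop
vertex -4.651 -2.214 -1.579
vertex -3.982 -2.204 -2.182
vertex -4.408 -2.974 -1.996
endloop
endfacet
facet normal -0.204 -0.520 0.829
outer loop
vertex -4.651 -2.214 -1.579
vertex -4.408 -2.974 -1.996
vertex -3.238 -2.416 -1.358
endloop
endfacet
facet normal -0.658 0.188 -0.729
outer loop
vertex -4.408 -2.974 -1.996
vertex -3.982 -2.204 -2.182
vertex -3.739 -2.964 -2.598
endloop
endfacet
facet normal 0.277 -0.915 0.293
outer loop
vertex -4.408 -2.974 -1.996
vertex -3.739 -2.964 -2.598
vertex -3.238 -2.416 -1.358
endloop
endfacet
facet normal -0.659 0.188 -0.729
outer loop
vertex -3.739 -2.964 -2.598
vertex -3.982 -2.204 -2.182
vertex -3.313 -2.193 -2.784
endloop
endfacet
facet normal 0.856 -0.503 -0.124
outer loop
vertex -3.739 -2.964 -2.598
vertex -3.313 -2.193 -2.784
vertex -3.238 -2.416 -1.358
endloop
endfacet
facet normal -0.747 -0.378 0.547
outer loop
vertex 1.335 2.469 3.16
vertex 0.657 2.733 2.417
vertex 1.537 1.098 2.489
endloop
endfacet
facet normal 0.652 -0.254 0.715
outer loop
vertex 2.583 1.627 1.723
vertex 1.335 2.469 3.16
vertex 1.537 1.098 2.489
endloop
endfacet
facet normal -0.747 -0.378 0.547
outer loop
vertex 1.537 1.098 2.489
vertex 0.657 2.733 2.417
vertex 0.859 1.362 1.746
endloop
endfacet
facet normal 0.131 -0.890 -0.436
outer loop
vertex 0.859 1.362 1.746
vertex 2.583 1.627 1.723
vertex 1.537 1.098 2.489
endloop
endfacet
facet normal -0.131 0.890 0.436
outer loop
vertex 1.335 2.469 3.16
vertex 1.703 3.262 1.651
vertex 0.657 2.733 2.417
endloop
endfacet
facet normal 0.652 -0.254 0.715
outer loop
vertex 2.381 2.998 2.394
vertex 1.335 2.469 3.16
vertex 2.583 1.627 1.723
endloop
endfacet
facet normal -0.131 0.890 0.436
outer loop
vertex 2.381 2.998 2.394
vertex 1.703 3.262 1.651
vertex 1.335 2.469 3.16
endloop
endfacet
facet normal -0.652 0.254 -0.715
outer loop
vertex 0.657 2.733 2.417
vertex 1.703 3.262 1.651
vertex 0.859 1.362 1.746
endloop
endfacet
facet normal 0.131 -0.890 -0.436
outer loop
vertex 1.905 1.891 0.98
vertex 2.583 1.627 1.723
vertex 0.859 1.362 1.746
endloop
endfacet
facet normal -0.652 0.254 -0.715
outer loop
vertex 0.859 1.362 1.746
vertex 1.703 3.262 1.651
vertex 1.905 1.891 0.98
endloop
endfacet
facet normal 0.747 0.378 -0.547
outer loop
vertex 1.905 1.891 0.98
vertex 2.381 2.998 2.394
vertex 2.583 1.627 1.723
endloop
endfacet
facet normal 0.747 0.378 -0.547
outer loop
vertex 1.703 3.262 1.651
vertex 2.381 2.998 2.394
vertex 1.905 1.891 0.98
endloop
endfacet
facet normal -0.322 0.927 0.190
outer loop
vertex 3.345 0.212 -1.135
vertex 3.409 0.023 -0.103
vertex 4.237 0.416 -0.618
endloop
endfacet
facet normal 0.039 0.904 -0.425
outer loop
vertex 3.345 0.212 -1.135
vertex 4.237 0.416 -0.618
vertex 4.271 -0.032 -1.569
endloop
endfacet
facet normal -0.285 0.435 -0.854
outer loop
vertex 3.345 0.212 -1.135
vertex 4.271 -0.032 -1.569
vertex 3.464 -0.702 -1.641
endloop
endfacet
facet normal -0.847 0.169 -0.504
outer loop
vertex 3.345 0.212 -1.135
vertex 3.464 -0.702 -1.641
vertex 2.932 -0.669 -0.735
endloop
endfacet
facet normal -0.870 0.472 0.140
outer loop
vertex 3.345 0.212 -1.135
vertex 2.932 -0.669 -0.735
vertex 3.409 0.023 -0.103
endloop
endfacet
facet normal 0.695 0.660 -0.286
outer loop
vertex 4.271 -0.032 -1.569
vertex 4.237 0.416 -0.618
vertex 4.908 -0.371 -0.805
endloop
endfacet
facet normal 0.110 0.696 0.709
outer loop
vertex 4.237 0.416 -0.618
vertex 3.409 0.023 -0.103
vertex 4.376 -0.338 0.101
endloop
endfacet
facet normal -0.776 -0.040 0.629
outer loop
vertex 3.409 0.023 -0.103
vertex 2.932 -0.669 -0.735
vertex 3.569 -1.008 0.029
endloop
endfacet
facet normal -0.739 -0.531 -0.414
outer loop
vertex 2.932 -0.669 -0.735
vertex 3.464 -0.702 -1.641
vertex 3.603 -1.456 -0.922
endloop
endfacet
facet normal 0.170 -0.099 -0.980
outer loop
vertex 3.464 -0.702 -1.641
vertex 4.271 -0.032 -1.569
vertex 4.431 -1.063 -1.437
endloop
endfacet
facet normal 0.847 -0.169 0.504
outer loop
vertex 4.495 -1.252 -0.405
vertex 4.908 -0.371 -0.805
vertex 4.376 -0.338 0.101
endloop
endfacet
facet normal 0.285 -0.435 0.854
outer loop
vertex 4.495 -1.252 -0.405
vertex 4.376 -0.338 0.101
vertex 3.569 -1.008 0.029
endloop
endfacet
facet normal -0.039 -0.904 0.425
outer loop
vertex 4.495 -1.252 -0.405
vertex 3.569 -1.008 0.029
vertex 3.603 -1.456 -0.922
endloop
endfacet
facet normal 0.322 -0.927 -0.190
outer loop
vertex 4.495 -1.252 -0.405
vertex 3.603 -1.456 -0.922
vertex 4.431 -1.063 -1.437
endloop
endfacet
facet normal 0.870 -0.472 -0.140
outer loop
vertex 4.495 -1.252 -0.405
vertex 4.431 -1.063 -1.437
vertex 4.908 -0.371 -0.805
endloop
endfacet
facet normal 0.739 0.531 0.414
outer loop
vertex 4.376 -0.338 0.101
vertex 4.908 -0.371 -0.805
vertex 4.237 0.416 -0.618
endloop
endfacet
facet normal -0.170 0.099 0.980
outer loop
vertex 3.569 -1.008 0.029
vertex 4.376 -0.338 0.101
vertex 3.409 0.023 -0.103
endloop
endfacet
facet normal -0.695 -0.660 0.286
outer loop
vertex 3.603 -1.456 -0.922
vertex 3.569 -1.008 0.029
vertex 2.932 -0.669 -0.735
endloop
endfacet
facet normal -0.110 -0.696 -0.709
outer loop
vertex 4.431 -1.063 -1.437
vertex 3.603 -1.456 -0.922
vertex 3.464 -0.702 -1.641
endloop
endfacet
facet normal 0.776 0.040 -0.629
outer loop
vertex 4.908 -0.371 -0.805
vertex 4.431 -1.063 -1.437
vertex 4.271 -0.032 -1.569
endloop
endfacet

endsolid


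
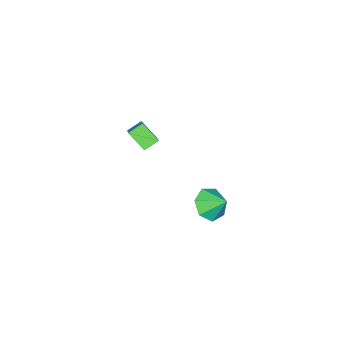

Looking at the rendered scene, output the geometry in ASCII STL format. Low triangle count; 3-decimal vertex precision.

solid 
facet normal -0.564 -0.538 -0.626
outer loop
vertex -1.254 -0.618 1.965
vertex -1.98 -0.324 2.366
vertex -1.299 0.357 1.168
endloop
endfacet
facet normal 0.825 -0.334 -0.455
outer loop
vertex -0.16 1.444 2.434
vertex -1.254 -0.618 1.965
vertex -1.299 0.357 1.168
endloop
endfacet
facet normal -0.564 -0.538 -0.626
outer loop
vertex -1.299 0.357 1.168
vertex -1.98 -0.324 2.366
vertex -2.025 0.651 1.569
endloop
endfacet
facet normal -0.036 0.774 -0.632
outer loop
vertex -2.025 0.651 1.569
vertex -0.16 1.444 2.434
vertex -1.299 0.357 1.168
endloop
endfacet
facet normal 0.036 -0.774 0.632
outer loop
vertex -1.254 -0.618 1.965
vertex -0.841 0.763 3.632
vertex -1.98 -0.324 2.366
endloop
endfacet
facet normal 0.825 -0.334 -0.455
outer loop
vertex -0.115 0.469 3.231
vertex -1.254 -0.618 1.965
vertex -0.16 1.444 2.434
endloop
endfacet
facet normal 0.036 -0.774 0.632
outer loop
vertex -0.115 0.469 3.231
vertex -0.841 0.763 3.632
vertex -1.254 -0.618 1.965
endloop
endfacet
facet normal -0.825 0.334 0.455
outer loop
vertex -1.98 -0.324 2.366
vertex -0.841 0.763 3.632
vertex -2.025 0.651 1.569
endloop
endfacet
facet normal -0.036 0.774 -0.632
outer loop
vertex -0.886 1.738 2.835
vertex -0.16 1.444 2.434
vertex -2.025 0.651 1.569
endloop
endfacet
facet normal -0.825 0.334 0.455
outer loop
vertex -2.025 0.651 1.569
vertex -0.841 0.763 3.632
vertex -0.886 1.738 2.835
endloop
endfacet
facet normal 0.564 0.538 0.626
outer loop
vertex -0.886 1.738 2.835
vertex -0.115 0.469 3.231
vertex -0.16 1.444 2.434
endloop
endfacet
facet normal 0.564 0.538 0.626
outer loop
vertex -0.841 0.763 3.632
vertex -0.115 0.469 3.231
vertex -0.886 1.738 2.835
endloop
endfacet
facet normal 0.038 -0.759 -0.650
outer loop
vertex -2.761 2.756 -3.982
vertex -3.785 2.659 -3.929
vertex -3.228 3.238 -4.573
endloop
endfacet
facet normal 0.675 0.735 0.066
outer loop
vertex -2.761 2.756 -3.982
vertex -3.228 3.238 -4.573
vertex -3.835 3.661 -3.071
endloop
endfacet
facet normal 0.039 -0.760 -0.649
outer loop
vertex -3.228 3.238 -4.573
vertex -3.785 2.659 -3.929
vertex -4.114 3.283 -4.679
endloop
endfacet
facet normal 0.078 0.967 -0.241
outer loop
vertex -3.228 3.238 -4.573
vertex -4.114 3.283 -4.679
vertex -3.835 3.661 -3.071
endloop
endfacet
facet normal 0.038 -0.760 -0.649
outer loop
vertex -4.114 3.283 -4.679
vertex -3.785 2.659 -3.929
vertex -4.752 2.858 -4.219
endloop
endfacet
facet normal -0.594 0.800 -0.085
outer loop
vertex -4.114 3.283 -4.679
vertex -4.752 2.858 -4.219
vertex -3.835 3.661 -3.071
endloop
endfacet
facet normal 0.038 -0.760 -0.649
outer loop
vertex -4.752 2.858 -4.219
vertex -3.785 2.659 -3.929
vertex -4.662 2.283 -3.541
endloop
endfacet
facet normal -0.835 0.360 0.416
outer loop
vertex -4.752 2.858 -4.219
vertex -4.662 2.283 -3.541
vertex -3.835 3.661 -3.071
endloop
endfacet
facet normal 0.038 -0.760 -0.649
outer loop
vertex -4.662 2.283 -3.541
vertex -3.785 2.659 -3.929
vertex -3.911 1.991 -3.155
endloop
endfacet
facet normal -0.464 -0.023 0.885
outer loop
vertex -4.662 2.283 -3.541
vertex -3.911 1.991 -3.155
vertex -3.835 3.661 -3.071
endloop
endfacet
facet normal 0.038 -0.760 -0.649
outer loop
vertex -3.911 1.991 -3.155
vertex -3.785 2.659 -3.929
vertex -3.065 2.201 -3.351
endloop
endfacet
facet normal 0.239 -0.060 0.969
outer loop
vertex -3.911 1.991 -3.155
vertex -3.065 2.201 -3.351
vertex -3.835 3.661 -3.071
endloop
endfacet
facet normal 0.038 -0.759 -0.649
outer loop
vertex -3.065 2.201 -3.351
vertex -3.785 2.659 -3.929
vertex -2.761 2.756 -3.982
endloop
endfacet
facet normal 0.747 0.278 0.604
outer loop
vertex -3.065 2.201 -3.351
vertex -2.761 2.756 -3.982
vertex -3.835 3.661 -3.071
endloop
endfacet

endsolid


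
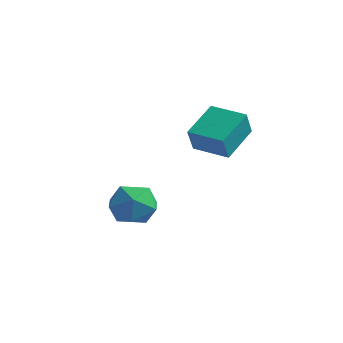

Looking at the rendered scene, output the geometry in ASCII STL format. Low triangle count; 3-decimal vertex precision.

solid 
facet normal -0.981 -0.162 0.102
outer loop
vertex 2.916 0.305 3.602
vertex 2.74 1.946 4.523
vertex 2.7 0.91 2.483
endloop
endfacet
facet normal 0.093 -0.868 -0.487
outer loop
vertex 4.3 1.174 2.317
vertex 2.916 0.305 3.602
vertex 2.7 0.91 2.483
endloop
endfacet
facet normal -0.981 -0.162 0.102
outer loop
vertex 2.7 0.91 2.483
vertex 2.74 1.946 4.523
vertex 2.524 2.551 3.404
endloop
endfacet
facet normal -0.167 0.469 -0.867
outer loop
vertex 2.524 2.551 3.404
vertex 4.3 1.174 2.317
vertex 2.7 0.91 2.483
endloop
endfacet
facet normal 0.167 -0.469 0.867
outer loop
vertex 2.916 0.305 3.602
vertex 4.34 2.21 4.357
vertex 2.74 1.946 4.523
endloop
endfacet
facet normal 0.093 -0.868 -0.487
outer loop
vertex 4.516 0.569 3.436
vertex 2.916 0.305 3.602
vertex 4.3 1.174 2.317
endloop
endfacet
facet normal 0.167 -0.469 0.867
outer loop
vertex 4.516 0.569 3.436
vertex 4.34 2.21 4.357
vertex 2.916 0.305 3.602
endloop
endfacet
facet normal -0.093 0.868 0.487
outer loop
vertex 2.74 1.946 4.523
vertex 4.34 2.21 4.357
vertex 2.524 2.551 3.404
endloop
endfacet
facet normal -0.167 0.469 -0.867
outer loop
vertex 4.124 2.815 3.238
vertex 4.3 1.174 2.317
vertex 2.524 2.551 3.404
endloop
endfacet
facet normal -0.093 0.868 0.487
outer loop
vertex 2.524 2.551 3.404
vertex 4.34 2.21 4.357
vertex 4.124 2.815 3.238
endloop
endfacet
facet normal 0.981 0.162 -0.102
outer loop
vertex 4.124 2.815 3.238
vertex 4.516 0.569 3.436
vertex 4.3 1.174 2.317
endloop
endfacet
facet normal 0.981 0.162 -0.102
outer loop
vertex 4.34 2.21 4.357
vertex 4.516 0.569 3.436
vertex 4.124 2.815 3.238
endloop
endfacet
facet normal -0.816 0.124 0.565
outer loop
vertex -1.096 0.125 -1.183
vertex -0.433 0.02 -0.203
vertex -0.608 1.09 -0.69
endloop
endfacet
facet normal -0.880 0.473 -0.054
outer loop
vertex -1.096 0.125 -1.183
vertex -0.608 1.09 -0.69
vertex -0.605 0.96 -1.872
endloop
endfacet
facet normal -0.813 -0.002 -0.582
outer loop
vertex -1.096 0.125 -1.183
vertex -0.605 0.96 -1.872
vertex -0.429 -0.19 -2.114
endloop
endfacet
facet normal -0.708 -0.644 -0.289
outer loop
vertex -1.096 0.125 -1.183
vertex -0.429 -0.19 -2.114
vertex -0.322 -0.771 -1.083
endloop
endfacet
facet normal -0.710 -0.566 0.419
outer loop
vertex -1.096 0.125 -1.183
vertex -0.322 -0.771 -1.083
vertex -0.433 0.02 -0.203
endloop
endfacet
facet normal -0.338 0.935 -0.104
outer loop
vertex -0.605 0.96 -1.872
vertex -0.608 1.09 -0.69
vertex 0.362 1.371 -1.317
endloop
endfacet
facet normal -0.234 0.371 0.899
outer loop
vertex -0.608 1.09 -0.69
vertex -0.433 0.02 -0.203
vertex 0.469 0.79 -0.286
endloop
endfacet
facet normal -0.063 -0.746 0.663
outer loop
vertex -0.433 0.02 -0.203
vertex -0.322 -0.771 -1.083
vertex 0.645 -0.36 -0.528
endloop
endfacet
facet normal -0.061 -0.872 -0.485
outer loop
vertex -0.322 -0.771 -1.083
vertex -0.429 -0.19 -2.114
vertex 0.648 -0.49 -1.71
endloop
endfacet
facet normal -0.230 0.167 -0.959
outer loop
vertex -0.429 -0.19 -2.114
vertex -0.605 0.96 -1.872
vertex 0.473 0.58 -2.197
endloop
endfacet
facet normal 0.708 0.644 0.289
outer loop
vertex 1.136 0.475 -1.217
vertex 0.362 1.371 -1.317
vertex 0.469 0.79 -0.286
endloop
endfacet
facet normal 0.813 0.002 0.582
outer loop
vertex 1.136 0.475 -1.217
vertex 0.469 0.79 -0.286
vertex 0.645 -0.36 -0.528
endloop
endfacet
facet normal 0.880 -0.473 0.054
outer loop
vertex 1.136 0.475 -1.217
vertex 0.645 -0.36 -0.528
vertex 0.648 -0.49 -1.71
endloop
endfacet
facet normal 0.816 -0.124 -0.565
outer loop
vertex 1.136 0.475 -1.217
vertex 0.648 -0.49 -1.71
vertex 0.473 0.58 -2.197
endloop
endfacet
facet normal 0.710 0.566 -0.419
outer loop
vertex 1.136 0.475 -1.217
vertex 0.473 0.58 -2.197
vertex 0.362 1.371 -1.317
endloop
endfacet
facet normal 0.061 0.872 0.485
outer loop
vertex 0.469 0.79 -0.286
vertex 0.362 1.371 -1.317
vertex -0.608 1.09 -0.69
endloop
endfacet
facet normal 0.230 -0.167 0.959
outer loop
vertex 0.645 -0.36 -0.528
vertex 0.469 0.79 -0.286
vertex -0.433 0.02 -0.203
endloop
endfacet
facet normal 0.338 -0.935 0.104
outer loop
vertex 0.648 -0.49 -1.71
vertex 0.645 -0.36 -0.528
vertex -0.322 -0.771 -1.083
endloop
endfacet
facet normal 0.234 -0.371 -0.899
outer loop
vertex 0.473 0.58 -2.197
vertex 0.648 -0.49 -1.71
vertex -0.429 -0.19 -2.114
endloop
endfacet
facet normal 0.063 0.746 -0.663
outer loop
vertex 0.362 1.371 -1.317
vertex 0.473 0.58 -2.197
vertex -0.605 0.96 -1.872
endloop
endfacet

endsolid


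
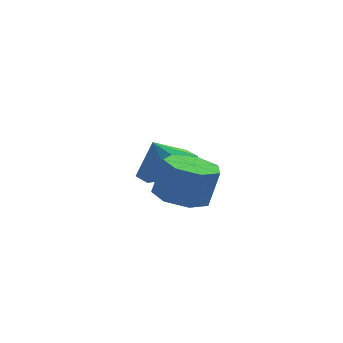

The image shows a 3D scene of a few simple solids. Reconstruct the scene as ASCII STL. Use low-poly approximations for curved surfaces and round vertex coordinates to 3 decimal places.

solid 
facet normal 0.366 0.075 -0.928
outer loop
vertex 0.978 1.83 -0.383
vertex 0.31 2.471 -0.595
vertex 1.191 2.512 -0.244
endloop
endfacet
facet normal 0.458 -0.313 0.832
outer loop
vertex 0.978 1.83 -0.383
vertex 1.191 2.512 -0.244
vertex -0.09 2.389 0.415
endloop
endfacet
facet normal 0.366 0.076 -0.928
outer loop
vertex 1.191 2.512 -0.244
vertex 0.31 2.471 -0.595
vertex 0.888 3.169 -0.31
endloop
endfacet
facet normal 0.418 0.280 0.864
outer loop
vertex 1.191 2.512 -0.244
vertex 0.888 3.169 -0.31
vertex -0.09 2.389 0.415
endloop
endfacet
facet normal 0.367 0.075 -0.927
outer loop
vertex 0.888 3.169 -0.31
vertex 0.31 2.471 -0.595
vertex 0.246 3.418 -0.544
endloop
endfacet
facet normal -0.002 0.682 0.731
outer loop
vertex 0.888 3.169 -0.31
vertex 0.246 3.418 -0.544
vertex -0.09 2.389 0.415
endloop
endfacet
facet normal 0.366 0.075 -0.928
outer loop
vertex 0.246 3.418 -0.544
vertex 0.31 2.471 -0.595
vertex -0.359 3.112 -0.807
endloop
endfacet
facet normal -0.554 0.657 0.511
outer loop
vertex 0.246 3.418 -0.544
vertex -0.359 3.112 -0.807
vertex -0.09 2.389 0.415
endloop
endfacet
facet normal 0.367 0.076 -0.927
outer loop
vertex -0.359 3.112 -0.807
vertex 0.31 2.471 -0.595
vertex -0.572 2.431 -0.947
endloop
endfacet
facet normal -0.918 0.219 0.332
outer loop
vertex -0.359 3.112 -0.807
vertex -0.572 2.431 -0.947
vertex -0.09 2.389 0.415
endloop
endfacet
facet normal 0.367 0.076 -0.927
outer loop
vertex -0.572 2.431 -0.947
vertex 0.31 2.471 -0.595
vertex -0.269 1.773 -0.881
endloop
endfacet
facet normal -0.878 -0.374 0.299
outer loop
vertex -0.572 2.431 -0.947
vertex -0.269 1.773 -0.881
vertex -0.09 2.389 0.415
endloop
endfacet
facet normal 0.367 0.076 -0.927
outer loop
vertex -0.269 1.773 -0.881
vertex 0.31 2.471 -0.595
vertex 0.374 1.525 -0.647
endloop
endfacet
facet normal -0.457 -0.777 0.433
outer loop
vertex -0.269 1.773 -0.881
vertex 0.374 1.525 -0.647
vertex -0.09 2.389 0.415
endloop
endfacet
facet normal 0.367 0.076 -0.927
outer loop
vertex 0.374 1.525 -0.647
vertex 0.31 2.471 -0.595
vertex 0.978 1.83 -0.383
endloop
endfacet
facet normal 0.094 -0.752 0.653
outer loop
vertex 0.374 1.525 -0.647
vertex 0.978 1.83 -0.383
vertex -0.09 2.389 0.415
endloop
endfacet
facet normal -0.261 -0.078 -0.962
outer loop
vertex 1.249 -0.737 -0.475
vertex 0.542 -0.377 -0.312
vertex 1.243 -0.036 -0.53
endloop
endfacet
facet normal 0.965 -0.012 -0.261
outer loop
vertex 1.249 -0.737 -0.475
vertex 1.243 -0.036 -0.53
vertex 1.565 -0.643 0.689
endloop
endfacet
facet normal 0.965 -0.014 -0.262
outer loop
vertex 1.565 -0.643 0.689
vertex 1.243 -0.036 -0.53
vertex 1.56 0.058 0.634
endloop
endfacet
facet normal 0.261 0.077 0.962
outer loop
vertex 1.565 -0.643 0.689
vertex 1.56 0.058 0.634
vertex 0.858 -0.283 0.852
endloop
endfacet
facet normal -0.261 -0.078 -0.962
outer loop
vertex 1.243 -0.036 -0.53
vertex 0.542 -0.377 -0.312
vertex 0.71 0.408 -0.421
endloop
endfacet
facet normal 0.596 0.771 -0.225
outer loop
vertex 1.243 -0.036 -0.53
vertex 0.71 0.408 -0.421
vertex 1.56 0.058 0.634
endloop
endfacet
facet normal 0.596 0.771 -0.224
outer loop
vertex 1.56 0.058 0.634
vertex 0.71 0.408 -0.421
vertex 1.026 0.502 0.743
endloop
endfacet
facet normal 0.261 0.078 0.962
outer loop
vertex 1.56 0.058 0.634
vertex 1.026 0.502 0.743
vertex 0.858 -0.283 0.852
endloop
endfacet
facet normal -0.261 -0.078 -0.962
outer loop
vertex 0.71 0.408 -0.421
vertex 0.542 -0.377 -0.312
vertex 0.049 0.261 -0.23
endloop
endfacet
facet normal -0.222 0.975 -0.018
outer loop
vertex 0.71 0.408 -0.421
vertex 0.049 0.261 -0.23
vertex 1.026 0.502 0.743
endloop
endfacet
facet normal -0.222 0.975 -0.018
outer loop
vertex 1.026 0.502 0.743
vertex 0.049 0.261 -0.23
vertex 0.366 0.355 0.934
endloop
endfacet
facet normal 0.261 0.078 0.962
outer loop
vertex 1.026 0.502 0.743
vertex 0.366 0.355 0.934
vertex 0.858 -0.283 0.852
endloop
endfacet
facet normal -0.262 -0.079 -0.962
outer loop
vertex 0.049 0.261 -0.23
vertex 0.542 -0.377 -0.312
vertex -0.24 -0.366 -0.1
endloop
endfacet
facet normal -0.873 0.444 0.202
outer loop
vertex 0.049 0.261 -0.23
vertex -0.24 -0.366 -0.1
vertex 0.366 0.355 0.934
endloop
endfacet
facet normal -0.873 0.444 0.202
outer loop
vertex 0.366 0.355 0.934
vertex -0.24 -0.366 -0.1
vertex 0.077 -0.272 1.064
endloop
endfacet
facet normal 0.262 0.079 0.962
outer loop
vertex 0.366 0.355 0.934
vertex 0.077 -0.272 1.064
vertex 0.858 -0.283 0.852
endloop
endfacet
facet normal -0.262 -0.078 -0.962
outer loop
vertex -0.24 -0.366 -0.1
vertex 0.542 -0.377 -0.312
vertex 0.059 -1.002 -0.13
endloop
endfacet
facet normal -0.866 -0.420 0.270
outer loop
vertex -0.24 -0.366 -0.1
vertex 0.059 -1.002 -0.13
vertex 0.077 -0.272 1.064
endloop
endfacet
facet normal -0.866 -0.420 0.270
outer loop
vertex 0.077 -0.272 1.064
vertex 0.059 -1.002 -0.13
vertex 0.376 -0.908 1.034
endloop
endfacet
facet normal 0.262 0.078 0.962
outer loop
vertex 0.077 -0.272 1.064
vertex 0.376 -0.908 1.034
vertex 0.858 -0.283 0.852
endloop
endfacet
facet normal -0.262 -0.078 -0.962
outer loop
vertex 0.059 -1.002 -0.13
vertex 0.542 -0.377 -0.312
vertex 0.722 -1.167 -0.297
endloop
endfacet
facet normal -0.207 -0.969 0.135
outer loop
vertex 0.059 -1.002 -0.13
vertex 0.722 -1.167 -0.297
vertex 0.376 -0.908 1.034
endloop
endfacet
facet normal -0.208 -0.969 0.135
outer loop
vertex 0.376 -0.908 1.034
vertex 0.722 -1.167 -0.297
vertex 1.038 -1.073 0.867
endloop
endfacet
facet normal 0.262 0.078 0.962
outer loop
vertex 0.376 -0.908 1.034
vertex 1.038 -1.073 0.867
vertex 0.858 -0.283 0.852
endloop
endfacet
facet normal -0.261 -0.078 -0.962
outer loop
vertex 0.722 -1.167 -0.297
vertex 0.542 -0.377 -0.312
vertex 1.249 -0.737 -0.475
endloop
endfacet
facet normal 0.608 -0.787 -0.102
outer loop
vertex 0.722 -1.167 -0.297
vertex 1.249 -0.737 -0.475
vertex 1.038 -1.073 0.867
endloop
endfacet
facet normal 0.608 -0.787 -0.102
outer loop
vertex 1.038 -1.073 0.867
vertex 1.249 -0.737 -0.475
vertex 1.565 -0.643 0.689
endloop
endfacet
facet normal 0.261 0.078 0.962
outer loop
vertex 1.038 -1.073 0.867
vertex 1.565 -0.643 0.689
vertex 0.858 -0.283 0.852
endloop
endfacet

endsolid


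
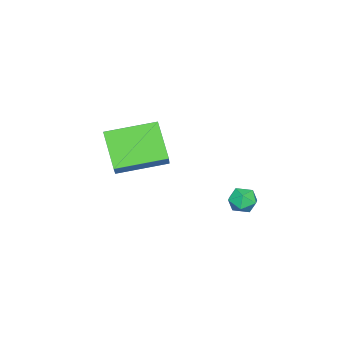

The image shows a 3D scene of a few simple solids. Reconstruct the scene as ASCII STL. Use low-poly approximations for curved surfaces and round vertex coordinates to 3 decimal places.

solid 
facet normal 0.115 0.689 0.716
outer loop
vertex 1.93 1.549 1.088
vertex 1.51 1.245 1.448
vertex 2.123 1.101 1.488
endloop
endfacet
facet normal 0.715 0.611 0.339
outer loop
vertex 1.93 1.549 1.088
vertex 2.123 1.101 1.488
vertex 2.37 1.134 0.908
endloop
endfacet
facet normal 0.565 0.749 -0.346
outer loop
vertex 1.93 1.549 1.088
vertex 2.37 1.134 0.908
vertex 1.909 1.298 0.51
endloop
endfacet
facet normal -0.129 0.911 -0.391
outer loop
vertex 1.93 1.549 1.088
vertex 1.909 1.298 0.51
vertex 1.378 1.366 0.843
endloop
endfacet
facet normal -0.407 0.875 0.264
outer loop
vertex 1.93 1.549 1.088
vertex 1.378 1.366 0.843
vertex 1.51 1.245 1.448
endloop
endfacet
facet normal 0.919 -0.071 0.387
outer loop
vertex 2.37 1.134 0.908
vertex 2.123 1.101 1.488
vertex 2.222 0.574 1.157
endloop
endfacet
facet normal -0.052 0.054 0.997
outer loop
vertex 2.123 1.101 1.488
vertex 1.51 1.245 1.448
vertex 1.691 0.642 1.49
endloop
endfacet
facet normal -0.896 0.355 0.267
outer loop
vertex 1.51 1.245 1.448
vertex 1.378 1.366 0.843
vertex 1.23 0.806 1.092
endloop
endfacet
facet normal -0.445 0.415 -0.794
outer loop
vertex 1.378 1.366 0.843
vertex 1.909 1.298 0.51
vertex 1.477 0.839 0.512
endloop
endfacet
facet normal 0.676 0.153 -0.720
outer loop
vertex 1.909 1.298 0.51
vertex 2.37 1.134 0.908
vertex 2.09 0.695 0.552
endloop
endfacet
facet normal 0.129 -0.911 0.391
outer loop
vertex 1.67 0.391 0.912
vertex 2.222 0.574 1.157
vertex 1.691 0.642 1.49
endloop
endfacet
facet normal -0.565 -0.749 0.346
outer loop
vertex 1.67 0.391 0.912
vertex 1.691 0.642 1.49
vertex 1.23 0.806 1.092
endloop
endfacet
facet normal -0.715 -0.611 -0.339
outer loop
vertex 1.67 0.391 0.912
vertex 1.23 0.806 1.092
vertex 1.477 0.839 0.512
endloop
endfacet
facet normal -0.115 -0.689 -0.716
outer loop
vertex 1.67 0.391 0.912
vertex 1.477 0.839 0.512
vertex 2.09 0.695 0.552
endloop
endfacet
facet normal 0.407 -0.875 -0.264
outer loop
vertex 1.67 0.391 0.912
vertex 2.09 0.695 0.552
vertex 2.222 0.574 1.157
endloop
endfacet
facet normal 0.445 -0.415 0.794
outer loop
vertex 1.691 0.642 1.49
vertex 2.222 0.574 1.157
vertex 2.123 1.101 1.488
endloop
endfacet
facet normal -0.676 -0.153 0.720
outer loop
vertex 1.23 0.806 1.092
vertex 1.691 0.642 1.49
vertex 1.51 1.245 1.448
endloop
endfacet
facet normal -0.919 0.071 -0.387
outer loop
vertex 1.477 0.839 0.512
vertex 1.23 0.806 1.092
vertex 1.378 1.366 0.843
endloop
endfacet
facet normal 0.052 -0.054 -0.997
outer loop
vertex 2.09 0.695 0.552
vertex 1.477 0.839 0.512
vertex 1.909 1.298 0.51
endloop
endfacet
facet normal 0.896 -0.355 -0.267
outer loop
vertex 2.222 0.574 1.157
vertex 2.09 0.695 0.552
vertex 2.37 1.134 0.908
endloop
endfacet
facet normal -0.544 0.820 0.179
outer loop
vertex 1.634 -2.523 4.201
vertex 2.522 -1.66 2.95
vertex 0.783 -2.899 3.337
endloop
endfacet
facet normal -0.505 -0.490 0.711
outer loop
vertex 1.898 -4.58 2.97
vertex 1.634 -2.523 4.201
vertex 0.783 -2.899 3.337
endloop
endfacet
facet normal -0.544 0.820 0.179
outer loop
vertex 0.783 -2.899 3.337
vertex 2.522 -1.66 2.95
vertex 1.671 -2.036 2.086
endloop
endfacet
facet normal -0.670 -0.296 -0.680
outer loop
vertex 1.671 -2.036 2.086
vertex 1.898 -4.58 2.97
vertex 0.783 -2.899 3.337
endloop
endfacet
facet normal 0.670 0.296 0.680
outer loop
vertex 1.634 -2.523 4.201
vertex 3.637 -3.341 2.583
vertex 2.522 -1.66 2.95
endloop
endfacet
facet normal -0.505 -0.490 0.711
outer loop
vertex 2.749 -4.204 3.834
vertex 1.634 -2.523 4.201
vertex 1.898 -4.58 2.97
endloop
endfacet
facet normal 0.670 0.296 0.680
outer loop
vertex 2.749 -4.204 3.834
vertex 3.637 -3.341 2.583
vertex 1.634 -2.523 4.201
endloop
endfacet
facet normal 0.505 0.490 -0.711
outer loop
vertex 2.522 -1.66 2.95
vertex 3.637 -3.341 2.583
vertex 1.671 -2.036 2.086
endloop
endfacet
facet normal -0.670 -0.296 -0.680
outer loop
vertex 2.786 -3.717 1.719
vertex 1.898 -4.58 2.97
vertex 1.671 -2.036 2.086
endloop
endfacet
facet normal 0.505 0.490 -0.711
outer loop
vertex 1.671 -2.036 2.086
vertex 3.637 -3.341 2.583
vertex 2.786 -3.717 1.719
endloop
endfacet
facet normal 0.544 -0.820 -0.179
outer loop
vertex 2.786 -3.717 1.719
vertex 2.749 -4.204 3.834
vertex 1.898 -4.58 2.97
endloop
endfacet
facet normal 0.544 -0.820 -0.179
outer loop
vertex 3.637 -3.341 2.583
vertex 2.749 -4.204 3.834
vertex 2.786 -3.717 1.719
endloop
endfacet

endsolid


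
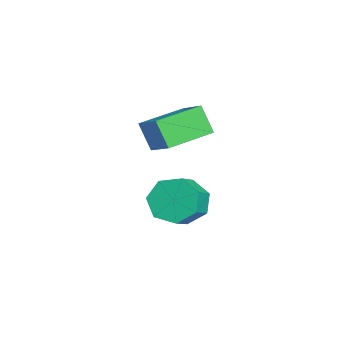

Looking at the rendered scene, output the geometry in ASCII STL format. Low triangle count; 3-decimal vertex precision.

solid 
facet normal -0.382 -0.337 0.860
outer loop
vertex -0.352 2.93 2.559
vertex -1.327 4.459 2.725
vertex -1.332 2.377 1.907
endloop
endfacet
facet normal 0.535 -0.840 -0.091
outer loop
vertex -0.873 2.781 0.875
vertex -0.352 2.93 2.559
vertex -1.332 2.377 1.907
endloop
endfacet
facet normal -0.382 -0.337 0.860
outer loop
vertex -1.332 2.377 1.907
vertex -1.327 4.459 2.725
vertex -2.306 3.905 2.073
endloop
endfacet
facet normal -0.753 -0.426 -0.502
outer loop
vertex -2.306 3.905 2.073
vertex -0.873 2.781 0.875
vertex -1.332 2.377 1.907
endloop
endfacet
facet normal 0.753 0.426 0.502
outer loop
vertex -0.352 2.93 2.559
vertex -0.868 4.863 1.693
vertex -1.327 4.459 2.725
endloop
endfacet
facet normal 0.536 -0.839 -0.092
outer loop
vertex 0.106 3.335 1.527
vertex -0.352 2.93 2.559
vertex -0.873 2.781 0.875
endloop
endfacet
facet normal 0.753 0.426 0.501
outer loop
vertex 0.106 3.335 1.527
vertex -0.868 4.863 1.693
vertex -0.352 2.93 2.559
endloop
endfacet
facet normal -0.535 0.840 0.091
outer loop
vertex -1.327 4.459 2.725
vertex -0.868 4.863 1.693
vertex -2.306 3.905 2.073
endloop
endfacet
facet normal -0.753 -0.426 -0.501
outer loop
vertex -1.848 4.31 1.041
vertex -0.873 2.781 0.875
vertex -2.306 3.905 2.073
endloop
endfacet
facet normal -0.535 0.840 0.092
outer loop
vertex -2.306 3.905 2.073
vertex -0.868 4.863 1.693
vertex -1.848 4.31 1.041
endloop
endfacet
facet normal 0.382 0.337 -0.860
outer loop
vertex -1.848 4.31 1.041
vertex 0.106 3.335 1.527
vertex -0.873 2.781 0.875
endloop
endfacet
facet normal 0.382 0.337 -0.860
outer loop
vertex -0.868 4.863 1.693
vertex 0.106 3.335 1.527
vertex -1.848 4.31 1.041
endloop
endfacet
facet normal -0.772 0.346 -0.534
outer loop
vertex -1.088 4.673 -2.401
vertex -1.621 3.912 -2.123
vertex -1.531 4.777 -1.693
endloop
endfacet
facet normal 0.357 0.930 0.087
outer loop
vertex -1.088 4.673 -2.401
vertex -1.531 4.777 -1.693
vertex -0.185 4.268 -1.776
endloop
endfacet
facet normal 0.357 0.930 0.086
outer loop
vertex -0.185 4.268 -1.776
vertex -1.531 4.777 -1.693
vertex -0.629 4.373 -1.068
endloop
endfacet
facet normal 0.771 -0.345 0.535
outer loop
vertex -0.185 4.268 -1.776
vertex -0.629 4.373 -1.068
vertex -0.719 3.508 -1.497
endloop
endfacet
facet normal -0.771 0.346 -0.535
outer loop
vertex -1.531 4.777 -1.693
vertex -1.621 3.912 -2.123
vertex -2.043 4.23 -1.309
endloop
endfacet
facet normal -0.190 0.677 0.711
outer loop
vertex -1.531 4.777 -1.693
vertex -2.043 4.23 -1.309
vertex -0.629 4.373 -1.068
endloop
endfacet
facet normal -0.190 0.677 0.711
outer loop
vertex -0.629 4.373 -1.068
vertex -2.043 4.23 -1.309
vertex -1.14 3.826 -0.684
endloop
endfacet
facet normal 0.771 -0.345 0.535
outer loop
vertex -0.629 4.373 -1.068
vertex -1.14 3.826 -0.684
vertex -0.719 3.508 -1.497
endloop
endfacet
facet normal -0.771 0.345 -0.535
outer loop
vertex -2.043 4.23 -1.309
vertex -1.621 3.912 -2.123
vertex -2.237 3.444 -1.537
endloop
endfacet
facet normal -0.593 -0.086 0.801
outer loop
vertex -2.043 4.23 -1.309
vertex -2.237 3.444 -1.537
vertex -1.14 3.826 -0.684
endloop
endfacet
facet normal -0.593 -0.086 0.801
outer loop
vertex -1.14 3.826 -0.684
vertex -2.237 3.444 -1.537
vertex -1.334 3.039 -0.912
endloop
endfacet
facet normal 0.772 -0.345 0.534
outer loop
vertex -1.14 3.826 -0.684
vertex -1.334 3.039 -0.912
vertex -0.719 3.508 -1.497
endloop
endfacet
facet normal -0.771 0.345 -0.535
outer loop
vertex -2.237 3.444 -1.537
vertex -1.621 3.912 -2.123
vertex -1.967 3.01 -2.206
endloop
endfacet
facet normal -0.550 -0.784 0.287
outer loop
vertex -2.237 3.444 -1.537
vertex -1.967 3.01 -2.206
vertex -1.334 3.039 -0.912
endloop
endfacet
facet normal -0.550 -0.784 0.287
outer loop
vertex -1.334 3.039 -0.912
vertex -1.967 3.01 -2.206
vertex -1.065 2.606 -1.581
endloop
endfacet
facet normal 0.772 -0.346 0.534
outer loop
vertex -1.334 3.039 -0.912
vertex -1.065 2.606 -1.581
vertex -0.719 3.508 -1.497
endloop
endfacet
facet normal -0.772 0.345 -0.534
outer loop
vertex -1.967 3.01 -2.206
vertex -1.621 3.912 -2.123
vertex -1.437 3.256 -2.813
endloop
endfacet
facet normal -0.093 -0.892 -0.443
outer loop
vertex -1.967 3.01 -2.206
vertex -1.437 3.256 -2.813
vertex -1.065 2.606 -1.581
endloop
endfacet
facet normal -0.093 -0.892 -0.442
outer loop
vertex -1.065 2.606 -1.581
vertex -1.437 3.256 -2.813
vertex -0.535 2.851 -2.187
endloop
endfacet
facet normal 0.771 -0.346 0.535
outer loop
vertex -1.065 2.606 -1.581
vertex -0.535 2.851 -2.187
vertex -0.719 3.508 -1.497
endloop
endfacet
facet normal -0.771 0.346 -0.534
outer loop
vertex -1.437 3.256 -2.813
vertex -1.621 3.912 -2.123
vertex -1.046 3.996 -2.899
endloop
endfacet
facet normal 0.435 -0.327 -0.839
outer loop
vertex -1.437 3.256 -2.813
vertex -1.046 3.996 -2.899
vertex -0.535 2.851 -2.187
endloop
endfacet
facet normal 0.434 -0.328 -0.839
outer loop
vertex -0.535 2.851 -2.187
vertex -1.046 3.996 -2.899
vertex -0.143 3.591 -2.274
endloop
endfacet
facet normal 0.771 -0.346 0.535
outer loop
vertex -0.535 2.851 -2.187
vertex -0.143 3.591 -2.274
vertex -0.719 3.508 -1.497
endloop
endfacet
facet normal -0.772 0.345 -0.534
outer loop
vertex -1.046 3.996 -2.899
vertex -1.621 3.912 -2.123
vertex -1.088 4.673 -2.401
endloop
endfacet
facet normal 0.634 0.483 -0.603
outer loop
vertex -1.046 3.996 -2.899
vertex -1.088 4.673 -2.401
vertex -0.143 3.591 -2.274
endloop
endfacet
facet normal 0.634 0.483 -0.603
outer loop
vertex -0.143 3.591 -2.274
vertex -1.088 4.673 -2.401
vertex -0.185 4.268 -1.776
endloop
endfacet
facet normal 0.771 -0.346 0.535
outer loop
vertex -0.143 3.591 -2.274
vertex -0.185 4.268 -1.776
vertex -0.719 3.508 -1.497
endloop
endfacet

endsolid


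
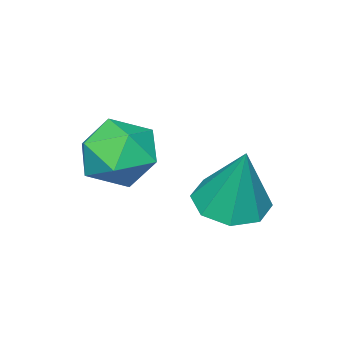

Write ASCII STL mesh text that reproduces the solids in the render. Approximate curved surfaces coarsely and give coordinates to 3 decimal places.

solid 
facet normal 0.349 -0.113 0.930
outer loop
vertex -1.636 2.169 3.248
vertex -2.014 1.177 3.27
vertex -1.028 1.362 2.922
endloop
endfacet
facet normal 0.755 0.343 0.559
outer loop
vertex -1.636 2.169 3.248
vertex -1.028 1.362 2.922
vertex -1.038 2.273 2.377
endloop
endfacet
facet normal 0.339 0.878 0.338
outer loop
vertex -1.636 2.169 3.248
vertex -1.038 2.273 2.377
vertex -2.03 2.652 2.388
endloop
endfacet
facet normal -0.324 0.754 0.572
outer loop
vertex -1.636 2.169 3.248
vertex -2.03 2.652 2.388
vertex -2.634 1.974 2.94
endloop
endfacet
facet normal -0.317 0.142 0.938
outer loop
vertex -1.636 2.169 3.248
vertex -2.634 1.974 2.94
vertex -2.014 1.177 3.27
endloop
endfacet
facet normal 1.000 0.001 -0.017
outer loop
vertex -1.038 2.273 2.377
vertex -1.028 1.362 2.922
vertex -1.046 1.346 1.86
endloop
endfacet
facet normal 0.344 -0.736 0.583
outer loop
vertex -1.028 1.362 2.922
vertex -2.014 1.177 3.27
vertex -1.65 0.668 2.412
endloop
endfacet
facet normal -0.735 -0.325 0.595
outer loop
vertex -2.014 1.177 3.27
vertex -2.634 1.974 2.94
vertex -2.642 1.047 2.423
endloop
endfacet
facet normal -0.746 0.666 0.003
outer loop
vertex -2.634 1.974 2.94
vertex -2.03 2.652 2.388
vertex -2.652 1.958 1.878
endloop
endfacet
facet normal 0.327 0.867 -0.376
outer loop
vertex -2.03 2.652 2.388
vertex -1.038 2.273 2.377
vertex -1.666 2.143 1.53
endloop
endfacet
facet normal 0.324 -0.754 -0.572
outer loop
vertex -2.044 1.151 1.552
vertex -1.046 1.346 1.86
vertex -1.65 0.668 2.412
endloop
endfacet
facet normal -0.339 -0.878 -0.338
outer loop
vertex -2.044 1.151 1.552
vertex -1.65 0.668 2.412
vertex -2.642 1.047 2.423
endloop
endfacet
facet normal -0.755 -0.343 -0.559
outer loop
vertex -2.044 1.151 1.552
vertex -2.642 1.047 2.423
vertex -2.652 1.958 1.878
endloop
endfacet
facet normal -0.349 0.113 -0.930
outer loop
vertex -2.044 1.151 1.552
vertex -2.652 1.958 1.878
vertex -1.666 2.143 1.53
endloop
endfacet
facet normal 0.317 -0.142 -0.938
outer loop
vertex -2.044 1.151 1.552
vertex -1.666 2.143 1.53
vertex -1.046 1.346 1.86
endloop
endfacet
facet normal 0.746 -0.666 -0.003
outer loop
vertex -1.65 0.668 2.412
vertex -1.046 1.346 1.86
vertex -1.028 1.362 2.922
endloop
endfacet
facet normal -0.327 -0.867 0.376
outer loop
vertex -2.642 1.047 2.423
vertex -1.65 0.668 2.412
vertex -2.014 1.177 3.27
endloop
endfacet
facet normal -1.000 -0.001 0.017
outer loop
vertex -2.652 1.958 1.878
vertex -2.642 1.047 2.423
vertex -2.634 1.974 2.94
endloop
endfacet
facet normal -0.344 0.736 -0.583
outer loop
vertex -1.666 2.143 1.53
vertex -2.652 1.958 1.878
vertex -2.03 2.652 2.388
endloop
endfacet
facet normal 0.735 0.325 -0.595
outer loop
vertex -1.046 1.346 1.86
vertex -1.666 2.143 1.53
vertex -1.038 2.273 2.377
endloop
endfacet
facet normal -0.131 -0.315 -0.940
outer loop
vertex -2.583 3.494 0.736
vertex -3.533 3.59 0.836
vertex -2.819 4.162 0.545
endloop
endfacet
facet normal 0.912 0.372 0.174
outer loop
vertex -2.583 3.494 0.736
vertex -2.819 4.162 0.545
vertex -3.267 4.23 2.744
endloop
endfacet
facet normal -0.131 -0.315 -0.940
outer loop
vertex -2.819 4.162 0.545
vertex -3.533 3.59 0.836
vertex -3.473 4.496 0.524
endloop
endfacet
facet normal 0.452 0.890 0.065
outer loop
vertex -2.819 4.162 0.545
vertex -3.473 4.496 0.524
vertex -3.267 4.23 2.744
endloop
endfacet
facet normal -0.131 -0.315 -0.940
outer loop
vertex -3.473 4.496 0.524
vertex -3.533 3.59 0.836
vertex -4.162 4.299 0.686
endloop
endfacet
facet normal -0.242 0.960 0.138
outer loop
vertex -3.473 4.496 0.524
vertex -4.162 4.299 0.686
vertex -3.267 4.23 2.744
endloop
endfacet
facet normal -0.131 -0.315 -0.940
outer loop
vertex -4.162 4.299 0.686
vertex -3.533 3.59 0.836
vertex -4.482 3.686 0.936
endloop
endfacet
facet normal -0.764 0.542 0.350
outer loop
vertex -4.162 4.299 0.686
vertex -4.482 3.686 0.936
vertex -3.267 4.23 2.744
endloop
endfacet
facet normal -0.131 -0.315 -0.940
outer loop
vertex -4.482 3.686 0.936
vertex -3.533 3.59 0.836
vertex -4.246 3.017 1.127
endloop
endfacet
facet normal -0.807 -0.120 0.578
outer loop
vertex -4.482 3.686 0.936
vertex -4.246 3.017 1.127
vertex -3.267 4.23 2.744
endloop
endfacet
facet normal -0.130 -0.315 -0.940
outer loop
vertex -4.246 3.017 1.127
vertex -3.533 3.59 0.836
vertex -3.592 2.684 1.148
endloop
endfacet
facet normal -0.347 -0.637 0.688
outer loop
vertex -4.246 3.017 1.127
vertex -3.592 2.684 1.148
vertex -3.267 4.23 2.744
endloop
endfacet
facet normal -0.131 -0.315 -0.940
outer loop
vertex -3.592 2.684 1.148
vertex -3.533 3.59 0.836
vertex -2.903 2.881 0.986
endloop
endfacet
facet normal 0.347 -0.708 0.615
outer loop
vertex -3.592 2.684 1.148
vertex -2.903 2.881 0.986
vertex -3.267 4.23 2.744
endloop
endfacet
facet normal -0.131 -0.315 -0.940
outer loop
vertex -2.903 2.881 0.986
vertex -3.533 3.59 0.836
vertex -2.583 3.494 0.736
endloop
endfacet
facet normal 0.869 -0.290 0.402
outer loop
vertex -2.903 2.881 0.986
vertex -2.583 3.494 0.736
vertex -3.267 4.23 2.744
endloop
endfacet

endsolid
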